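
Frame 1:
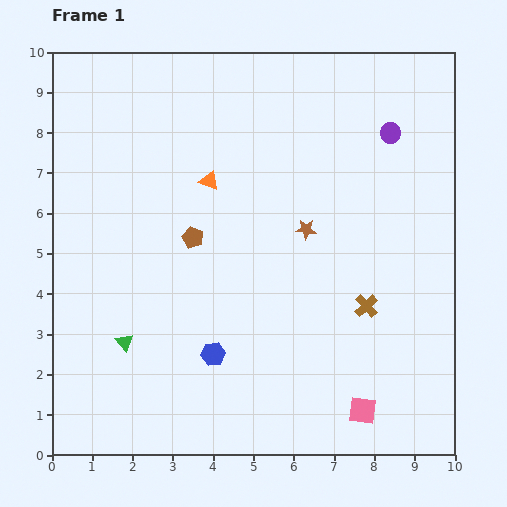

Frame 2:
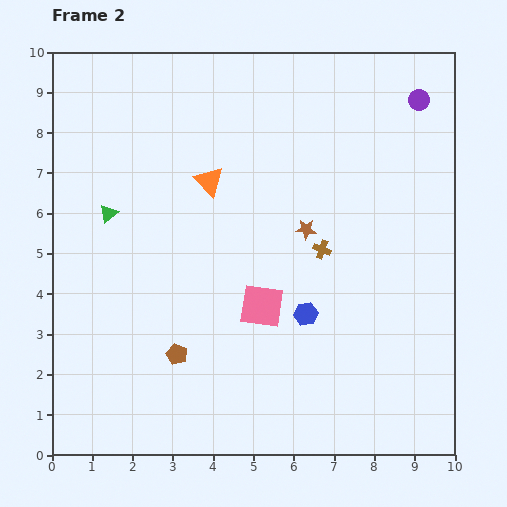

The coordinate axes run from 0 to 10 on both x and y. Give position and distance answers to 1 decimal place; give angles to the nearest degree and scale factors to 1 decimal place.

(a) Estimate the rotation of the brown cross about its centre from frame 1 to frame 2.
27° counter-clockwise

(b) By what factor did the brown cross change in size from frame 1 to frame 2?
0.8×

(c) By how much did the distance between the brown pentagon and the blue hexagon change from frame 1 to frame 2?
+0.5

Distance in frame 1: 2.9. Distance in frame 2: 3.4.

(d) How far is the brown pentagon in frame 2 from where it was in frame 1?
2.9

The brown pentagon moved from (3.5, 5.4) to (3.1, 2.5), a distance of √(0.4² + 2.9²) ≈ 2.9.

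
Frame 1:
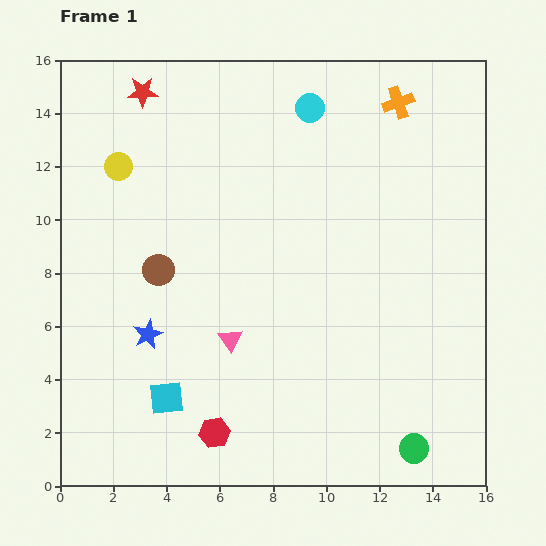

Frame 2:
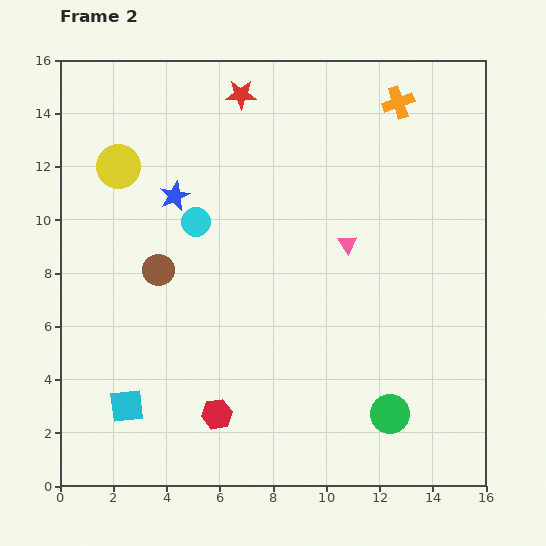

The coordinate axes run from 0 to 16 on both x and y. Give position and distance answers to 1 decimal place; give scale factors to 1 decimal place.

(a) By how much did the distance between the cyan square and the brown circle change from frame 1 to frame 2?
+0.4

Distance in frame 1: 4.8. Distance in frame 2: 5.2.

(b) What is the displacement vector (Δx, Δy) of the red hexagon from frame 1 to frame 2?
(0.1, 0.7)

The red hexagon was at (5.8, 2.0) in frame 1 and (5.9, 2.7) in frame 2.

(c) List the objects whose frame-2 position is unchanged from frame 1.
the yellow circle, the brown circle, the orange cross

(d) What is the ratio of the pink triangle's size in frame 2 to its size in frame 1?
0.8×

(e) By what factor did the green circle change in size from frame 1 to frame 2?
1.3×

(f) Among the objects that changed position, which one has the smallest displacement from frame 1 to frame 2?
the red hexagon

(moved 0.7)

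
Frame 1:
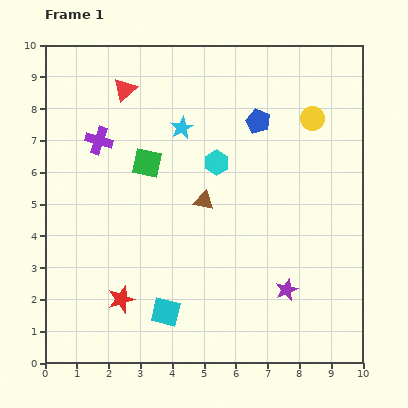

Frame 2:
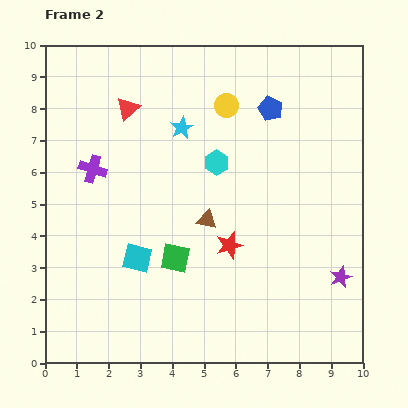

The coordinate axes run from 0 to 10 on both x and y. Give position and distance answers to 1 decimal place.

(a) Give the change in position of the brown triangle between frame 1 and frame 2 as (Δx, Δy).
(0.1, -0.6)

The brown triangle was at (5.0, 5.1) in frame 1 and (5.1, 4.5) in frame 2.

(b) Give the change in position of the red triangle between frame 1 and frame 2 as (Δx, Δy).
(0.1, -0.6)

The red triangle was at (2.5, 8.6) in frame 1 and (2.6, 8.0) in frame 2.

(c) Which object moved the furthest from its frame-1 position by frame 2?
the red star

(moved 3.8; next 3.1)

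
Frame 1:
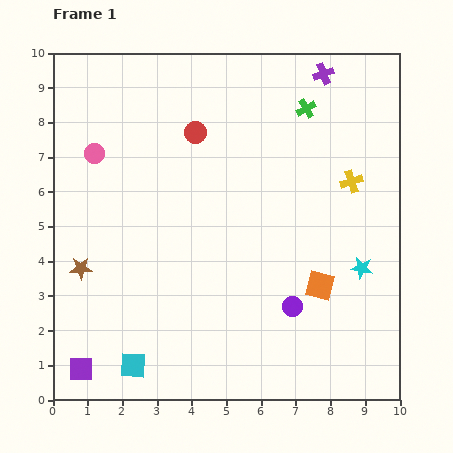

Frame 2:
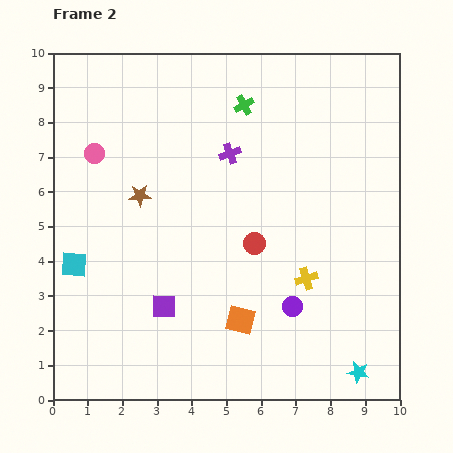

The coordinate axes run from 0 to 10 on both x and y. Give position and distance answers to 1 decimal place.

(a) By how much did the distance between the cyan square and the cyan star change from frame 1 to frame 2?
+1.6

Distance in frame 1: 7.2. Distance in frame 2: 8.8.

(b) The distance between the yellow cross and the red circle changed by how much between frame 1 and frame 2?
-2.9

Distance in frame 1: 4.7. Distance in frame 2: 1.8.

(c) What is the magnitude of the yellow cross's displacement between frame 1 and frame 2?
3.1

The yellow cross moved from (8.6, 6.3) to (7.3, 3.5), a distance of √(1.3² + 2.8²) ≈ 3.1.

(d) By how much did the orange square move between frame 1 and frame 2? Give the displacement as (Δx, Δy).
(-2.3, -1.0)

The orange square was at (7.7, 3.3) in frame 1 and (5.4, 2.3) in frame 2.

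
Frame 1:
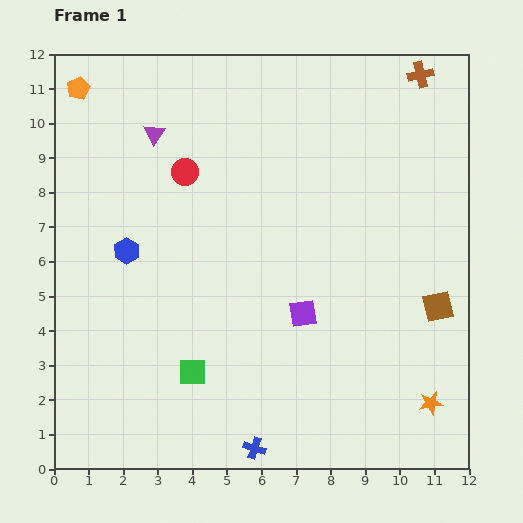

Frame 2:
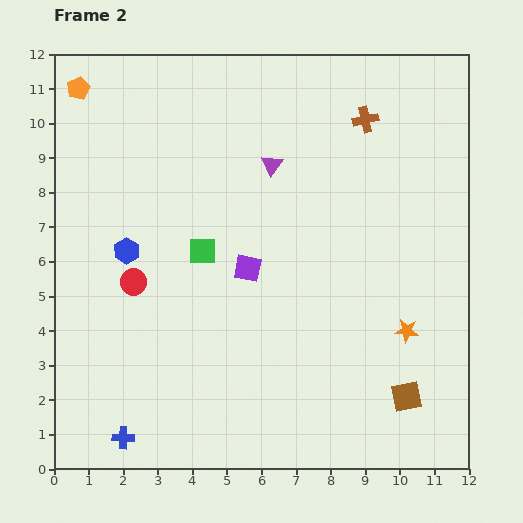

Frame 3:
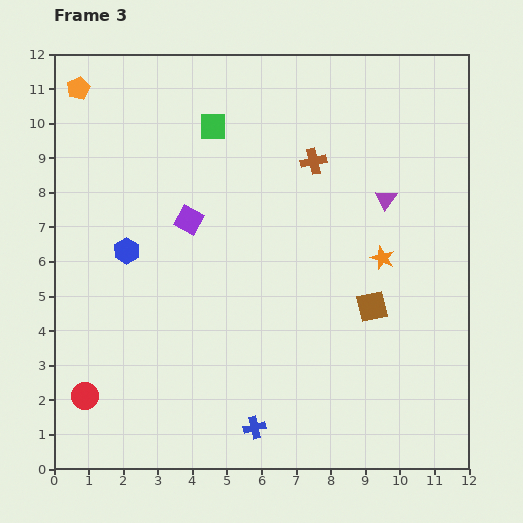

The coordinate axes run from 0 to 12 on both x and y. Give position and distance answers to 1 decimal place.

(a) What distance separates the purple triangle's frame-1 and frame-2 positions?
3.5

The purple triangle moved from (2.9, 9.7) to (6.3, 8.8), a distance of √(3.4² + 0.9²) ≈ 3.5.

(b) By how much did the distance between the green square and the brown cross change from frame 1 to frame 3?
-7.7

Distance in frame 1: 10.8. Distance in frame 3: 3.1.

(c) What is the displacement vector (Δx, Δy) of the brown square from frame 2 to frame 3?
(-1.0, 2.6)

The brown square was at (10.2, 2.1) in frame 2 and (9.2, 4.7) in frame 3.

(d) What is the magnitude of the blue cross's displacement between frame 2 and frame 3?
3.8

The blue cross moved from (2.0, 0.9) to (5.8, 1.2), a distance of √(3.8² + 0.3²) ≈ 3.8.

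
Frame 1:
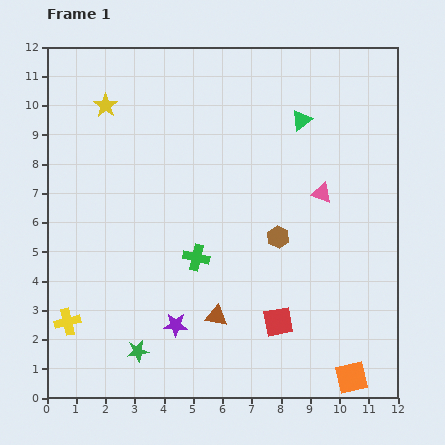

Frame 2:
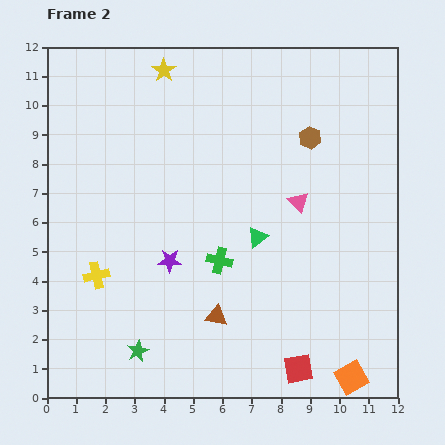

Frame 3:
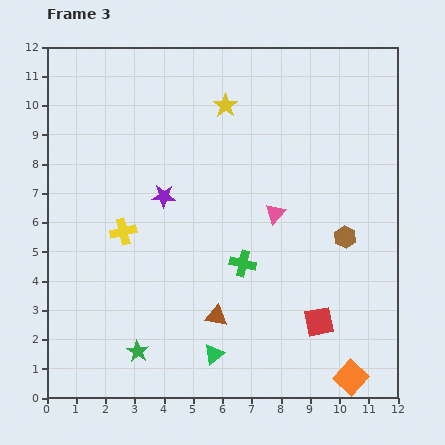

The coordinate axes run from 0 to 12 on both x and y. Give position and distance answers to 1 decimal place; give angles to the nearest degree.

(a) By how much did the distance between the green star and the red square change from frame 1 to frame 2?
+0.6

Distance in frame 1: 4.9. Distance in frame 2: 5.5.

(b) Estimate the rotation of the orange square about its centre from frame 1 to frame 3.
34° counter-clockwise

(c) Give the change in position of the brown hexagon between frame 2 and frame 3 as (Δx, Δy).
(1.2, -3.4)

The brown hexagon was at (9.0, 8.9) in frame 2 and (10.2, 5.5) in frame 3.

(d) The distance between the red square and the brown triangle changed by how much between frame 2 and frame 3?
+0.2

Distance in frame 2: 3.3. Distance in frame 3: 3.5.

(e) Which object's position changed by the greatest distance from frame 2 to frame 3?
the green triangle

(moved 4.3; next 3.6)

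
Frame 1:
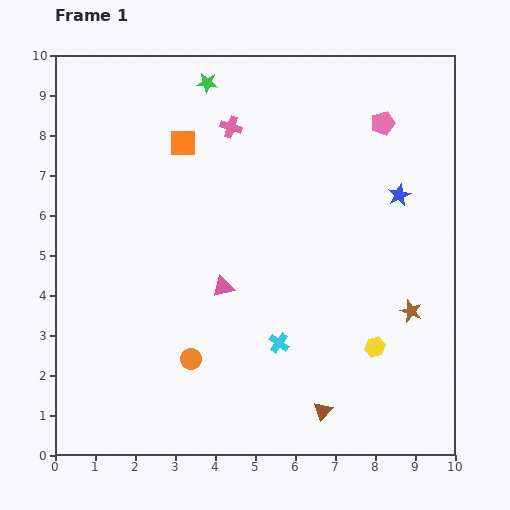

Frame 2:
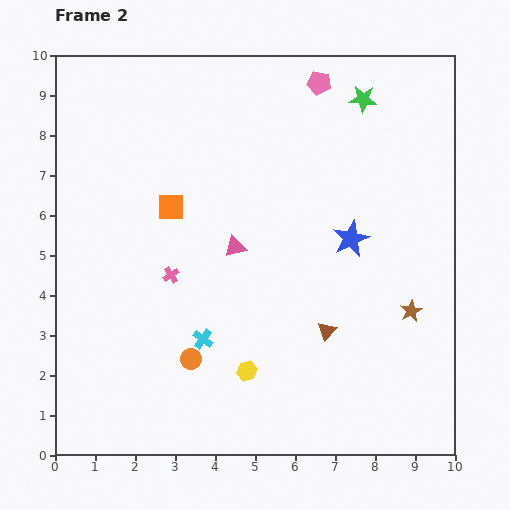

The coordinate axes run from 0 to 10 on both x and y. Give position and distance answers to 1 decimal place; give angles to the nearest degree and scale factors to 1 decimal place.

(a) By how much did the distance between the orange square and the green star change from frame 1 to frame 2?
+3.9

Distance in frame 1: 1.6. Distance in frame 2: 5.5.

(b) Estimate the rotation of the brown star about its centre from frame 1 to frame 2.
24° clockwise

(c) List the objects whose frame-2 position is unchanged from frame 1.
the orange circle, the brown star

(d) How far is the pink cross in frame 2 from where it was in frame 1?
4.0

The pink cross moved from (4.4, 8.2) to (2.9, 4.5), a distance of √(1.5² + 3.7²) ≈ 4.0.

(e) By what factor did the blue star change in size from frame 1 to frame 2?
1.6×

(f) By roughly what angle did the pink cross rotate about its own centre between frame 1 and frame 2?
38° clockwise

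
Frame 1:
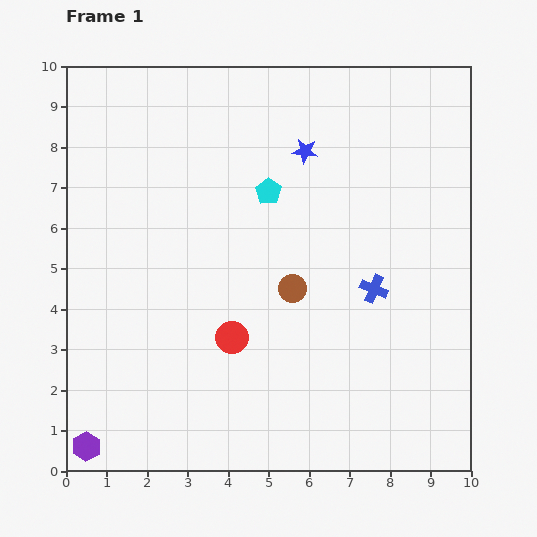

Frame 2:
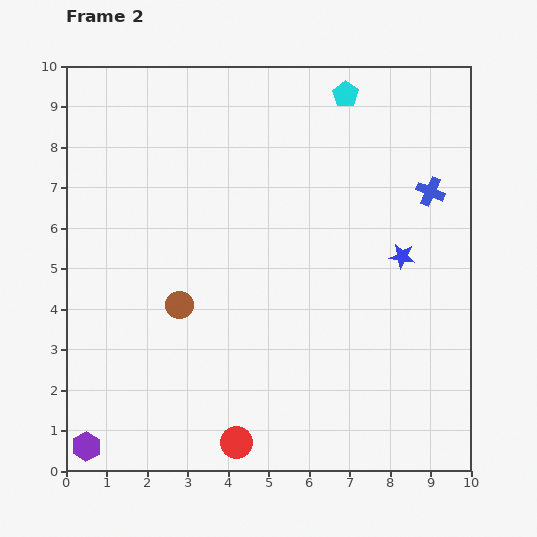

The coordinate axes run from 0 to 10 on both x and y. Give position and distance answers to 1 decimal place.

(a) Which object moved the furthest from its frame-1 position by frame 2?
the blue star

(moved 3.5; next 3.1)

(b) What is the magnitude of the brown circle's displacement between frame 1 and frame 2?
2.8

The brown circle moved from (5.6, 4.5) to (2.8, 4.1), a distance of √(2.8² + 0.4²) ≈ 2.8.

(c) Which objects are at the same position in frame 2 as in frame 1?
the purple hexagon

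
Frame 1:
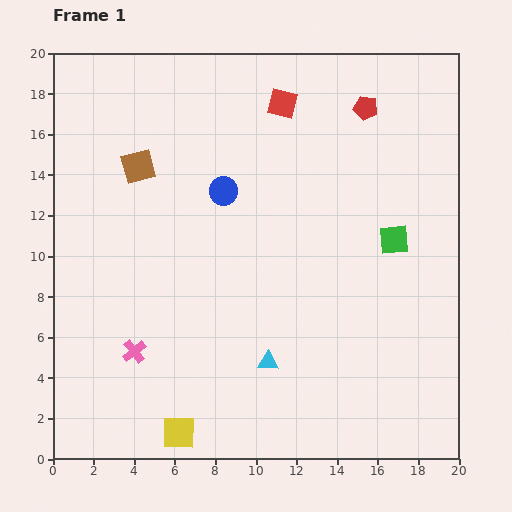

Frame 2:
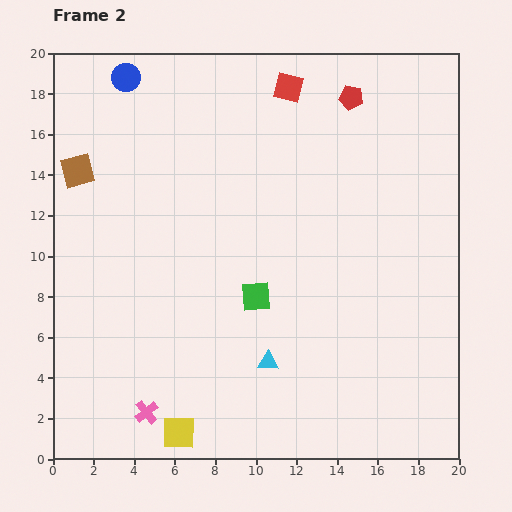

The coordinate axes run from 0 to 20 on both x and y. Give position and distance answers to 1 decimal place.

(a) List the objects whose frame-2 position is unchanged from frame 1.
the cyan triangle, the yellow square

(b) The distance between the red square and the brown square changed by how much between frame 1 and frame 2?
+3.5

Distance in frame 1: 7.7. Distance in frame 2: 11.2.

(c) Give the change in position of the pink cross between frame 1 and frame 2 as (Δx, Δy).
(0.6, -3.0)

The pink cross was at (4.0, 5.3) in frame 1 and (4.6, 2.3) in frame 2.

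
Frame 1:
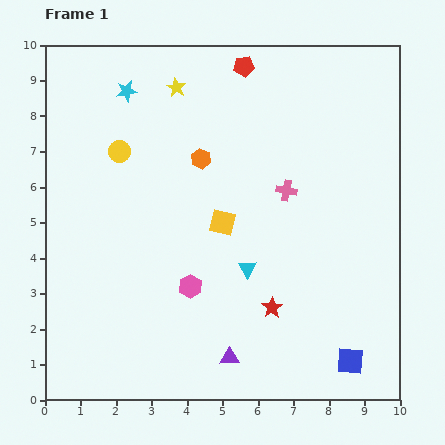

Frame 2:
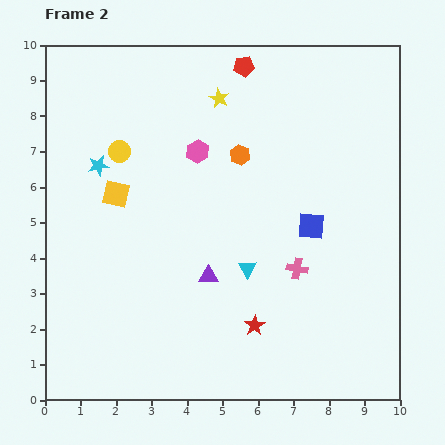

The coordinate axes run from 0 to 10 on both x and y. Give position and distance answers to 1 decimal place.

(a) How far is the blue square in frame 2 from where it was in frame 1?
4.0

The blue square moved from (8.6, 1.1) to (7.5, 4.9), a distance of √(1.1² + 3.8²) ≈ 4.0.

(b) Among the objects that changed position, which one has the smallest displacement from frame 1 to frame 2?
the red star

(moved 0.7)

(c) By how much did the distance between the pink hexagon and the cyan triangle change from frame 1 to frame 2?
+1.9

Distance in frame 1: 1.7. Distance in frame 2: 3.6.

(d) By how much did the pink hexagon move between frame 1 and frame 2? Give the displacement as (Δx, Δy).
(0.2, 3.8)

The pink hexagon was at (4.1, 3.2) in frame 1 and (4.3, 7.0) in frame 2.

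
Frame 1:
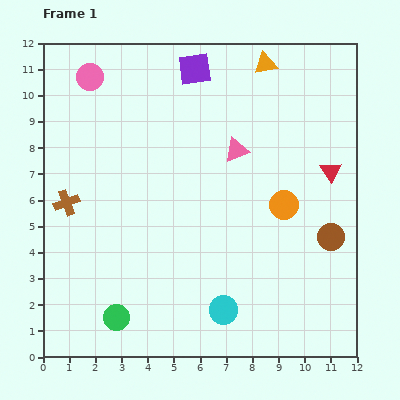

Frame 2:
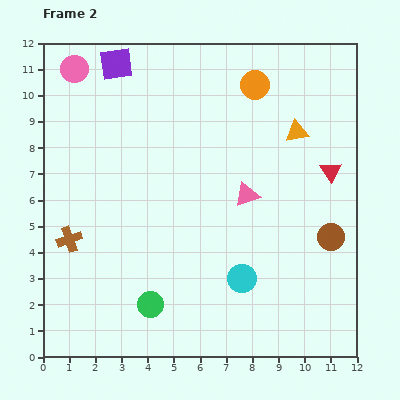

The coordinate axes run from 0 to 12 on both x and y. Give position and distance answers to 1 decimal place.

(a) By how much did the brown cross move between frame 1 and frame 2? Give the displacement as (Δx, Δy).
(0.1, -1.4)

The brown cross was at (0.9, 5.9) in frame 1 and (1.0, 4.5) in frame 2.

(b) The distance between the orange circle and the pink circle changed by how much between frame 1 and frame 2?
-2.0

Distance in frame 1: 8.9. Distance in frame 2: 6.9.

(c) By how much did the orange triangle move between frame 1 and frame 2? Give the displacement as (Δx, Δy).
(1.2, -2.6)

The orange triangle was at (8.5, 11.2) in frame 1 and (9.7, 8.6) in frame 2.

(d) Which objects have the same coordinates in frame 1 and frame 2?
the red triangle, the brown circle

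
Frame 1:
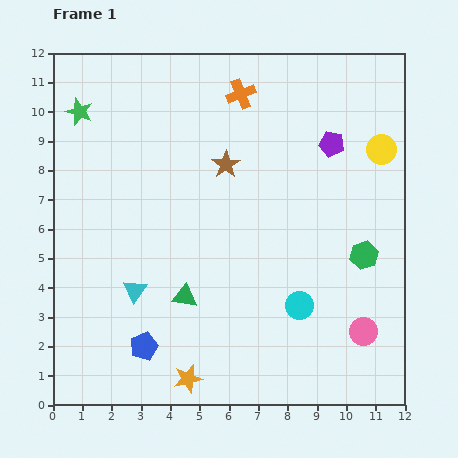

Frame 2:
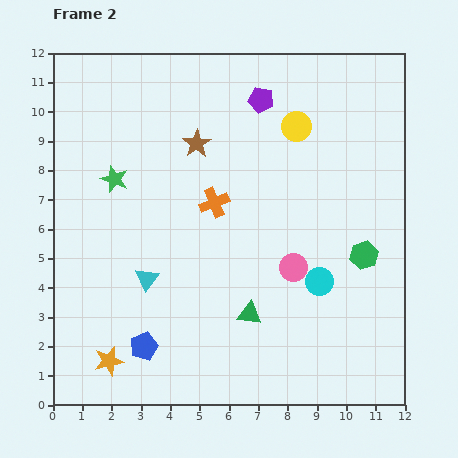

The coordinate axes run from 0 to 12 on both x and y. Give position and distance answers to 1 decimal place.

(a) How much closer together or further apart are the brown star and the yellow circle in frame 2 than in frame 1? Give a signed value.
-1.8

Distance in frame 1: 5.3. Distance in frame 2: 3.5.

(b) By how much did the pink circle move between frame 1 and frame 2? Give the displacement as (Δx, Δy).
(-2.4, 2.2)

The pink circle was at (10.6, 2.5) in frame 1 and (8.2, 4.7) in frame 2.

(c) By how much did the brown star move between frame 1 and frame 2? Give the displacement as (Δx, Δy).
(-1.0, 0.7)

The brown star was at (5.9, 8.2) in frame 1 and (4.9, 8.9) in frame 2.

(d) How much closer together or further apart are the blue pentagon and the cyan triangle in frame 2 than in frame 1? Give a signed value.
+0.4

Distance in frame 1: 1.9. Distance in frame 2: 2.3.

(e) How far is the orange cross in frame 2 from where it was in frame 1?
3.8

The orange cross moved from (6.4, 10.6) to (5.5, 6.9), a distance of √(0.9² + 3.7²) ≈ 3.8.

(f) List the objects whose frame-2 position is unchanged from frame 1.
the green hexagon, the blue pentagon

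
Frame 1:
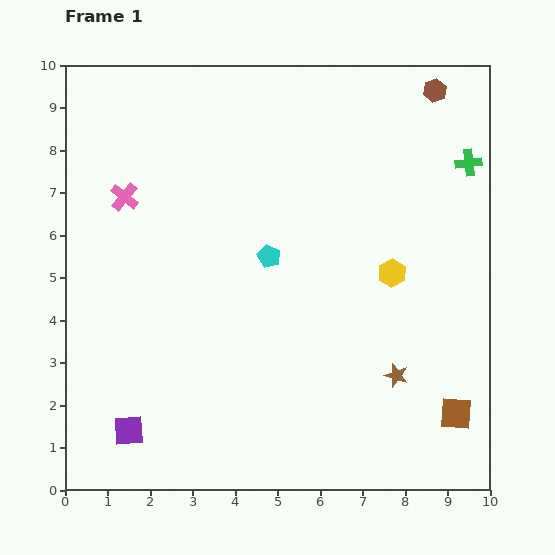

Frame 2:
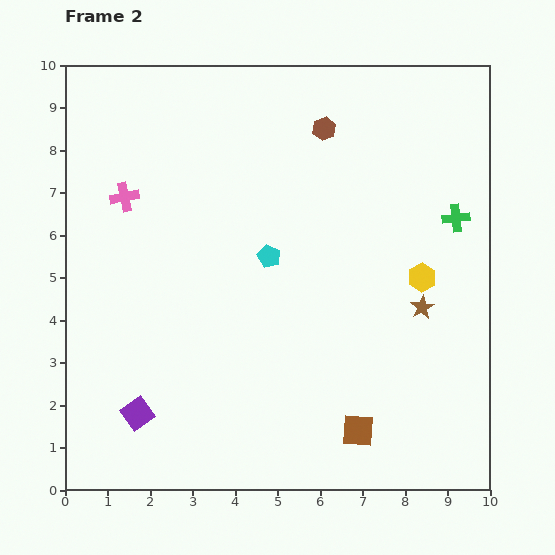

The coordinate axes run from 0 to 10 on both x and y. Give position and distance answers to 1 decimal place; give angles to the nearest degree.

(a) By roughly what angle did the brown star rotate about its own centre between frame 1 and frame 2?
24° clockwise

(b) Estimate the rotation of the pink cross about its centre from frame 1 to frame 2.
39° clockwise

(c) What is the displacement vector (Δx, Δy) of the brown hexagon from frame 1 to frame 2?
(-2.6, -0.9)

The brown hexagon was at (8.7, 9.4) in frame 1 and (6.1, 8.5) in frame 2.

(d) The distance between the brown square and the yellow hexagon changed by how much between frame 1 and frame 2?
+0.3

Distance in frame 1: 3.6. Distance in frame 2: 3.9.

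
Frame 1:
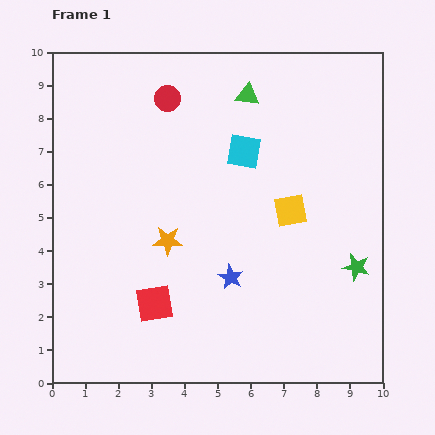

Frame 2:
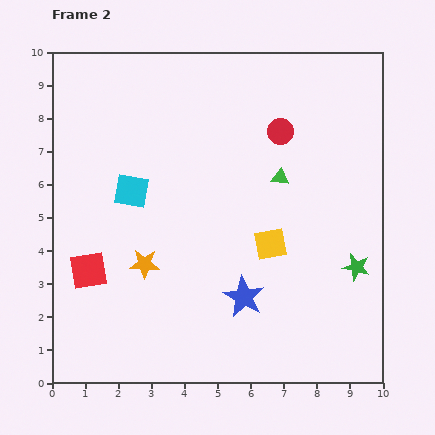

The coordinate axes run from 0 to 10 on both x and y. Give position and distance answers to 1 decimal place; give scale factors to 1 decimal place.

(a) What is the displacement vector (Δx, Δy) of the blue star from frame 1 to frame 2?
(0.4, -0.6)

The blue star was at (5.4, 3.2) in frame 1 and (5.8, 2.6) in frame 2.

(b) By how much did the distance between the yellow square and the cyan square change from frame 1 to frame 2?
+2.2

Distance in frame 1: 2.3. Distance in frame 2: 4.5.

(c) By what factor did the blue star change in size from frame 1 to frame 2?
1.6×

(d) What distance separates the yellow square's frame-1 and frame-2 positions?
1.2

The yellow square moved from (7.2, 5.2) to (6.6, 4.2), a distance of √(0.6² + 1.0²) ≈ 1.2.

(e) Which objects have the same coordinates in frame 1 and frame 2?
the green star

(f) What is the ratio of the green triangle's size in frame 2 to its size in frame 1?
0.7×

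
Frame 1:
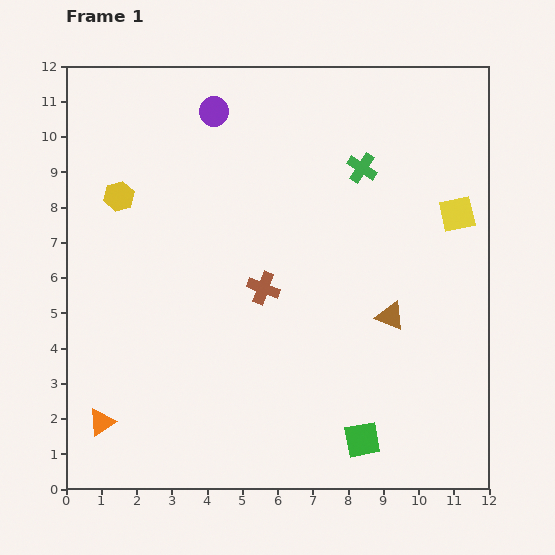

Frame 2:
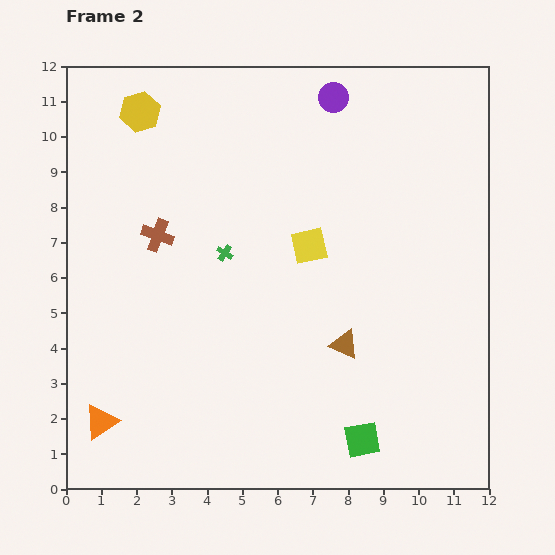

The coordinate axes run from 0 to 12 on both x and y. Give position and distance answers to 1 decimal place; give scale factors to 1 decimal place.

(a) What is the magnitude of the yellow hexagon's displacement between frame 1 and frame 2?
2.5

The yellow hexagon moved from (1.5, 8.3) to (2.1, 10.7), a distance of √(0.6² + 2.4²) ≈ 2.5.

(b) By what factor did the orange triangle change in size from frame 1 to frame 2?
1.3×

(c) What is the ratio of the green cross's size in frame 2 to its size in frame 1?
0.6×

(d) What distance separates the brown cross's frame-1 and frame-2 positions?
3.4

The brown cross moved from (5.6, 5.7) to (2.6, 7.2), a distance of √(3.0² + 1.5²) ≈ 3.4.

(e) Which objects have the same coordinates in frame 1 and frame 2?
the green square, the orange triangle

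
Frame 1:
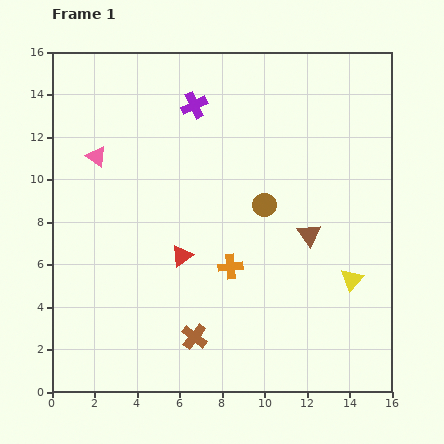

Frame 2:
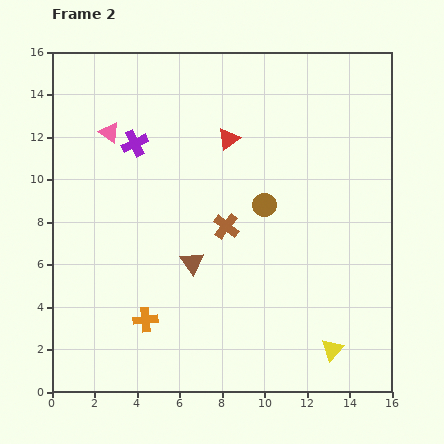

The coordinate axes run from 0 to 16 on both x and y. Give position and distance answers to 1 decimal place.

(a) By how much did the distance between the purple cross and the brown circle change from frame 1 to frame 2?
+1.1

Distance in frame 1: 5.7. Distance in frame 2: 6.8.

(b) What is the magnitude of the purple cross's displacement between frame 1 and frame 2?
3.3

The purple cross moved from (6.7, 13.5) to (3.9, 11.7), a distance of √(2.8² + 1.8²) ≈ 3.3.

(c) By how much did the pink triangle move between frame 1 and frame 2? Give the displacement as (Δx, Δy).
(0.6, 1.1)

The pink triangle was at (2.1, 11.1) in frame 1 and (2.7, 12.2) in frame 2.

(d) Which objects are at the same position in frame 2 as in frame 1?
the brown circle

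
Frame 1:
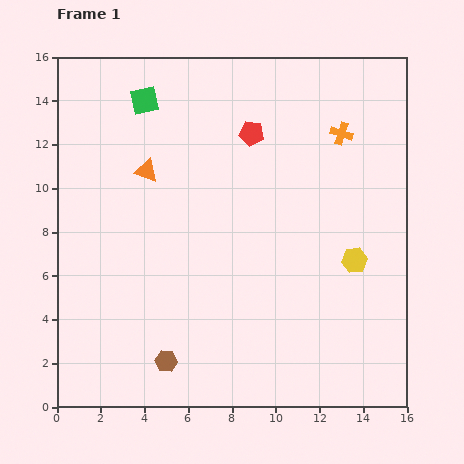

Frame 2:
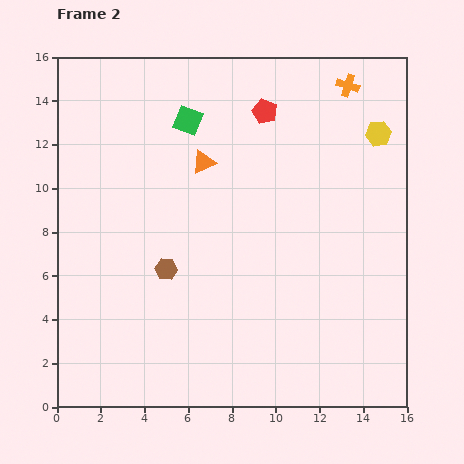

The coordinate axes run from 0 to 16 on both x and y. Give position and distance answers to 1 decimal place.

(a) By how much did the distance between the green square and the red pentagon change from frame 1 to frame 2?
-1.6

Distance in frame 1: 5.1. Distance in frame 2: 3.5.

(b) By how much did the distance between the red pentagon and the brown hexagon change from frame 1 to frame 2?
-2.6

Distance in frame 1: 11.1. Distance in frame 2: 8.5.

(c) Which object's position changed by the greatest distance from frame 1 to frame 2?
the yellow hexagon

(moved 5.9; next 4.2)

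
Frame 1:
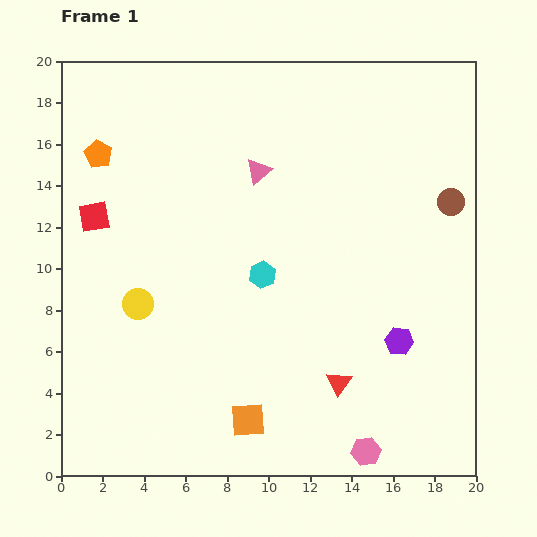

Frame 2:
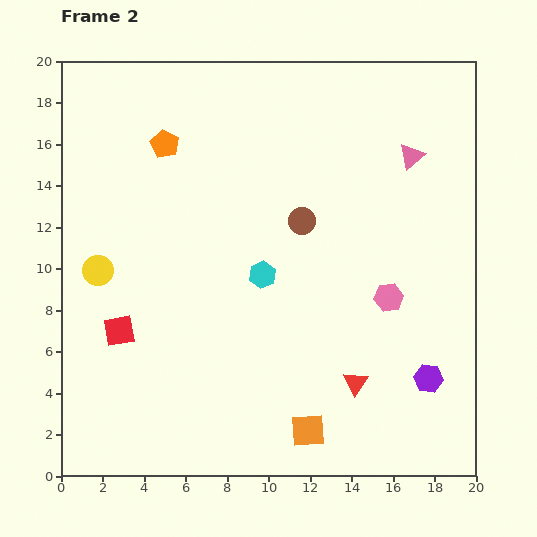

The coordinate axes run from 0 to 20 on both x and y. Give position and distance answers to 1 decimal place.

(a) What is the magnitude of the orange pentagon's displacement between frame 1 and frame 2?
3.2

The orange pentagon moved from (1.8, 15.5) to (5.0, 16.0), a distance of √(3.2² + 0.5²) ≈ 3.2.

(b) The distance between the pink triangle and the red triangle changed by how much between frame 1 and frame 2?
+0.3

Distance in frame 1: 10.9. Distance in frame 2: 11.2.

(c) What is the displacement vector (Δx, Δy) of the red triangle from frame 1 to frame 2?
(0.8, 0.0)

The red triangle was at (13.4, 4.5) in frame 1 and (14.2, 4.5) in frame 2.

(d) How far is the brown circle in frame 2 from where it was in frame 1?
7.3

The brown circle moved from (18.8, 13.2) to (11.6, 12.3), a distance of √(7.2² + 0.9²) ≈ 7.3.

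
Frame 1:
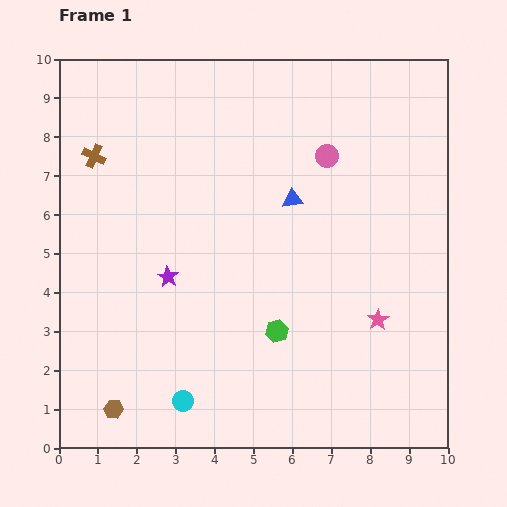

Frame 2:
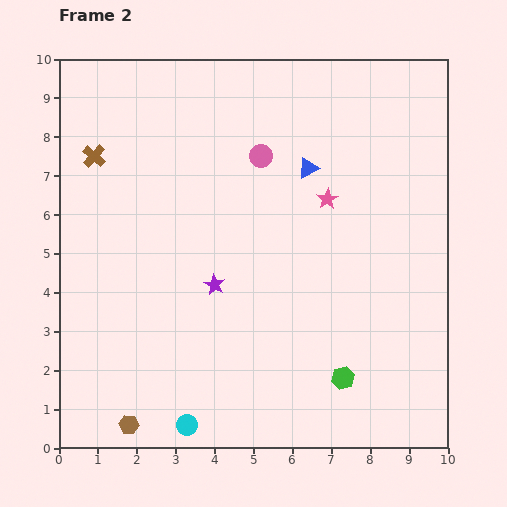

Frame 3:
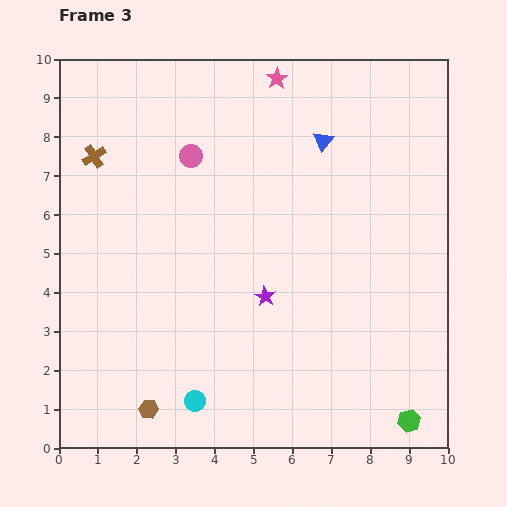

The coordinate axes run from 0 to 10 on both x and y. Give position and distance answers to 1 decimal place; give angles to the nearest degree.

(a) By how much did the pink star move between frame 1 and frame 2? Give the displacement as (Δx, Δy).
(-1.3, 3.1)

The pink star was at (8.2, 3.3) in frame 1 and (6.9, 6.4) in frame 2.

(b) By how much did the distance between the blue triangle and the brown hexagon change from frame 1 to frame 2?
+0.9

Distance in frame 1: 7.1. Distance in frame 2: 8.0.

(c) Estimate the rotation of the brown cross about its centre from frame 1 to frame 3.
32° clockwise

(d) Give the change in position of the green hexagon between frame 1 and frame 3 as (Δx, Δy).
(3.4, -2.3)

The green hexagon was at (5.6, 3.0) in frame 1 and (9.0, 0.7) in frame 3.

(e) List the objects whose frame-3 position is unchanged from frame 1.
the brown cross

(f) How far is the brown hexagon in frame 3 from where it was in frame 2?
0.6

The brown hexagon moved from (1.8, 0.6) to (2.3, 1.0), a distance of √(0.5² + 0.4²) ≈ 0.6.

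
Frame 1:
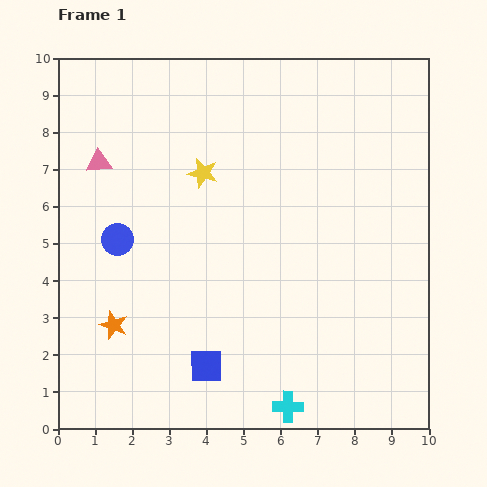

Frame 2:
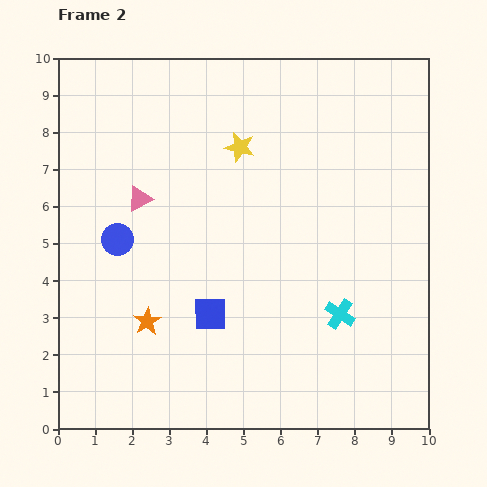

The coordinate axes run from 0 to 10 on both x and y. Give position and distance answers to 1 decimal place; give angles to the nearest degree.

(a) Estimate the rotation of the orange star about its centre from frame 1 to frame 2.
19° clockwise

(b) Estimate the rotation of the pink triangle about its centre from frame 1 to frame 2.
25° counter-clockwise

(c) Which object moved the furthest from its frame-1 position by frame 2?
the cyan cross

(moved 2.9; next 1.5)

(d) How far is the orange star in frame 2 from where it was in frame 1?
0.9

The orange star moved from (1.5, 2.8) to (2.4, 2.9), a distance of √(0.9² + 0.1²) ≈ 0.9.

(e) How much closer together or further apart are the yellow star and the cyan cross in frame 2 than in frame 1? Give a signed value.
-1.5

Distance in frame 1: 6.7. Distance in frame 2: 5.2.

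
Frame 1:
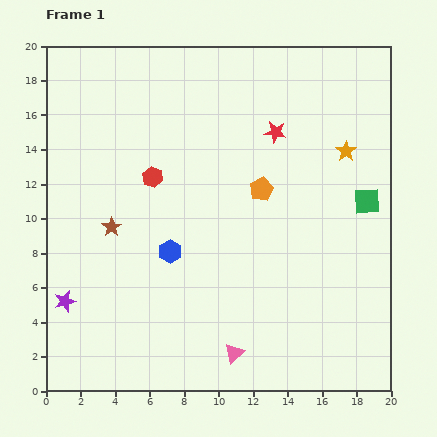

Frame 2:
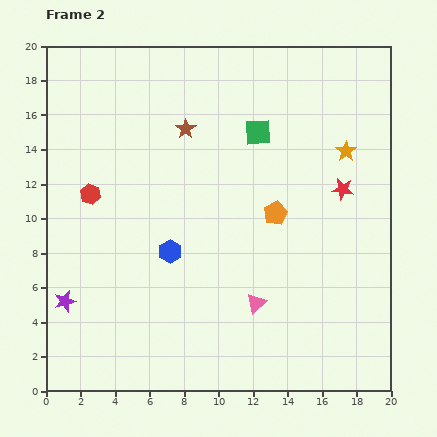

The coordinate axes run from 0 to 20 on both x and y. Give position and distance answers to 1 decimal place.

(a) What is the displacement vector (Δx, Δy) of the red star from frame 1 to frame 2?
(3.9, -3.3)

The red star was at (13.3, 15.0) in frame 1 and (17.2, 11.7) in frame 2.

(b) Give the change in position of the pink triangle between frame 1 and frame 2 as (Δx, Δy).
(1.3, 2.9)

The pink triangle was at (10.9, 2.2) in frame 1 and (12.2, 5.1) in frame 2.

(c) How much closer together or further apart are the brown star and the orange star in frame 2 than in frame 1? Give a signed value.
-4.9

Distance in frame 1: 14.3. Distance in frame 2: 9.4.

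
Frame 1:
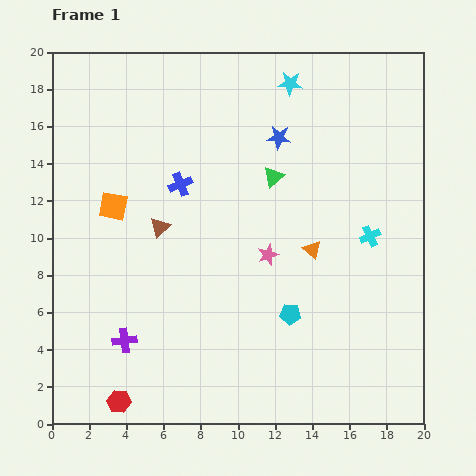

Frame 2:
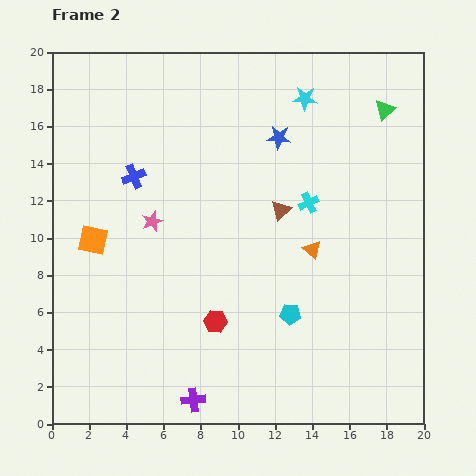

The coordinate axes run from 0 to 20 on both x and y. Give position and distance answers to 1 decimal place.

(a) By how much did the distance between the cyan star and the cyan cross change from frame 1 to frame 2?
-3.7

Distance in frame 1: 9.3. Distance in frame 2: 5.6.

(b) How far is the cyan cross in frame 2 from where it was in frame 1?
3.8

The cyan cross moved from (17.1, 10.1) to (13.8, 11.9), a distance of √(3.3² + 1.8²) ≈ 3.8.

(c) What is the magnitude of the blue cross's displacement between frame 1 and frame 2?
2.5

The blue cross moved from (6.9, 12.9) to (4.4, 13.3), a distance of √(2.5² + 0.4²) ≈ 2.5.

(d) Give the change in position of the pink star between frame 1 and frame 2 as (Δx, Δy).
(-6.2, 1.8)

The pink star was at (11.6, 9.1) in frame 1 and (5.4, 10.9) in frame 2.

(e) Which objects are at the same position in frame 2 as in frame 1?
the blue star, the orange triangle, the cyan pentagon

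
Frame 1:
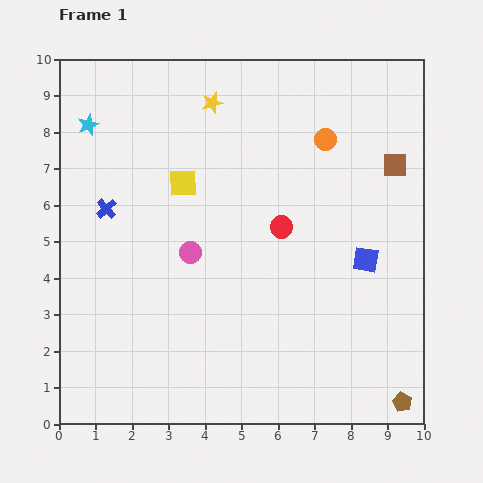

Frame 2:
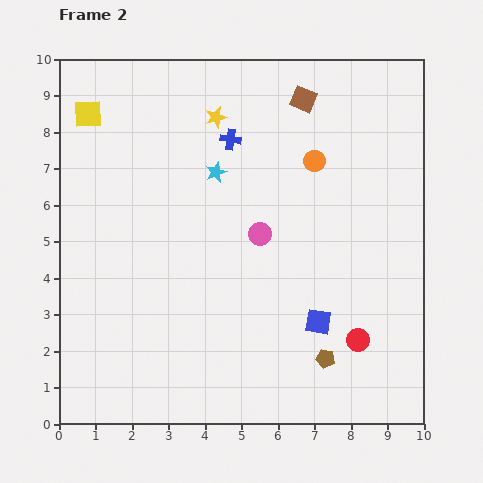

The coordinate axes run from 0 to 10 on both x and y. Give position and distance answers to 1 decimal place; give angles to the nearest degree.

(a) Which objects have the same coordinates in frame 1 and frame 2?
none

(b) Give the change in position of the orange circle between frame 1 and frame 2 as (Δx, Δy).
(-0.3, -0.6)

The orange circle was at (7.3, 7.8) in frame 1 and (7.0, 7.2) in frame 2.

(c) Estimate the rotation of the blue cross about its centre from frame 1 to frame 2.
40° counter-clockwise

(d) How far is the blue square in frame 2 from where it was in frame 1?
2.1

The blue square moved from (8.4, 4.5) to (7.1, 2.8), a distance of √(1.3² + 1.7²) ≈ 2.1.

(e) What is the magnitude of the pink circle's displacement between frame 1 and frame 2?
2.0

The pink circle moved from (3.6, 4.7) to (5.5, 5.2), a distance of √(1.9² + 0.5²) ≈ 2.0.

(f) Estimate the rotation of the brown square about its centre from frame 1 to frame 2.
23° clockwise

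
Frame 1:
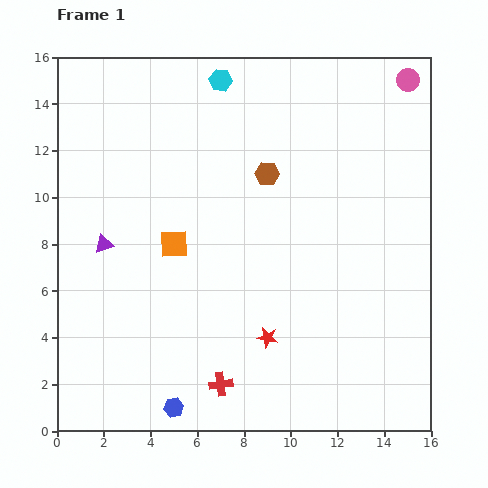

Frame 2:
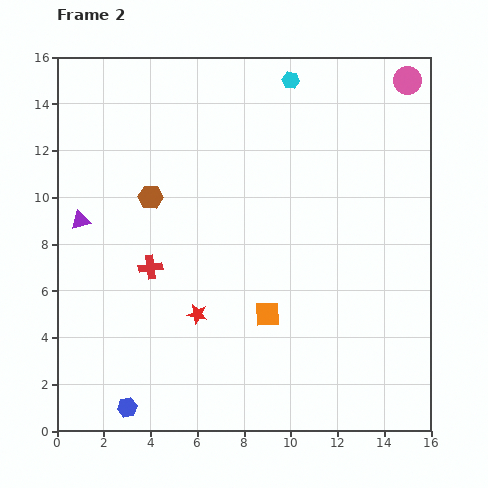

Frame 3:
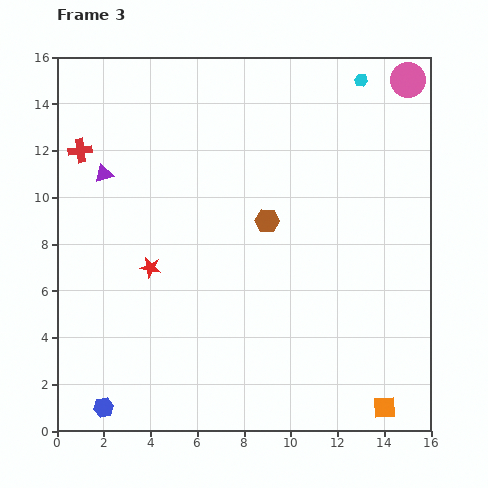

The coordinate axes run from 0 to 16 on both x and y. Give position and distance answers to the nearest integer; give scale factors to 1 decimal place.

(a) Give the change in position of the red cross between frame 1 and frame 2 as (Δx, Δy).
(-3, 5)

The red cross was at (7, 2) in frame 1 and (4, 7) in frame 2.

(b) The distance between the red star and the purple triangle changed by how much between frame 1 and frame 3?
-4

Distance in frame 1: 8. Distance in frame 3: 4.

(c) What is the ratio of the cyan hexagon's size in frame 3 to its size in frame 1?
0.6×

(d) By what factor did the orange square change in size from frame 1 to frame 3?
0.8×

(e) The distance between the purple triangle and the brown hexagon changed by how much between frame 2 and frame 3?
+4

Distance in frame 2: 3. Distance in frame 3: 7.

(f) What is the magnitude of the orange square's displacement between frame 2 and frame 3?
6

The orange square moved from (9, 5) to (14, 1), a distance of √(5² + 4²) ≈ 6.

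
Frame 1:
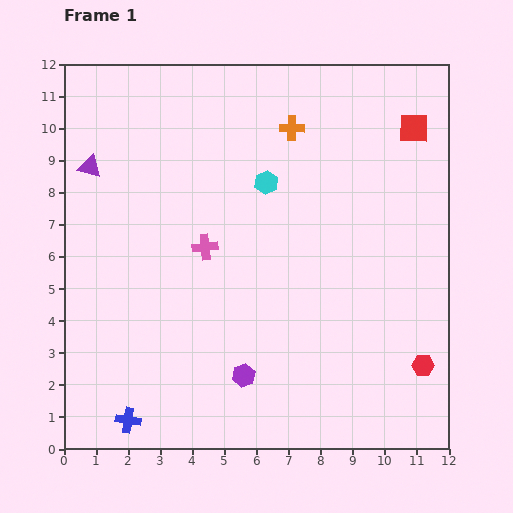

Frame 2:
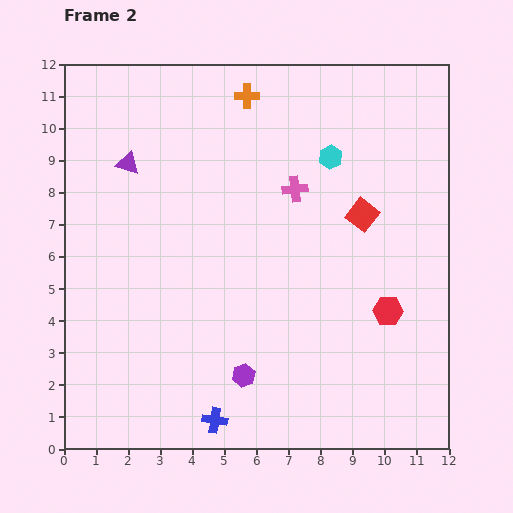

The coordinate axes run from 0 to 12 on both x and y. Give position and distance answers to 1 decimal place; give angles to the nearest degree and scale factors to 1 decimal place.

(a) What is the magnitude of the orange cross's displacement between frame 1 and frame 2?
1.7

The orange cross moved from (7.1, 10.0) to (5.7, 11.0), a distance of √(1.4² + 1.0²) ≈ 1.7.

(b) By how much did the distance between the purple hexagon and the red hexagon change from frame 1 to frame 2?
-0.7

Distance in frame 1: 5.6. Distance in frame 2: 4.9.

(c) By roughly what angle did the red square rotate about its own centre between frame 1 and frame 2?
37° clockwise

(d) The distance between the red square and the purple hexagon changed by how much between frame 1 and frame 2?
-3.1

Distance in frame 1: 9.3. Distance in frame 2: 6.2.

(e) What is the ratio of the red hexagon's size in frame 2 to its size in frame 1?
1.3×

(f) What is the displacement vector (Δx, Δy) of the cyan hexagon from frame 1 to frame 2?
(2.0, 0.8)

The cyan hexagon was at (6.3, 8.3) in frame 1 and (8.3, 9.1) in frame 2.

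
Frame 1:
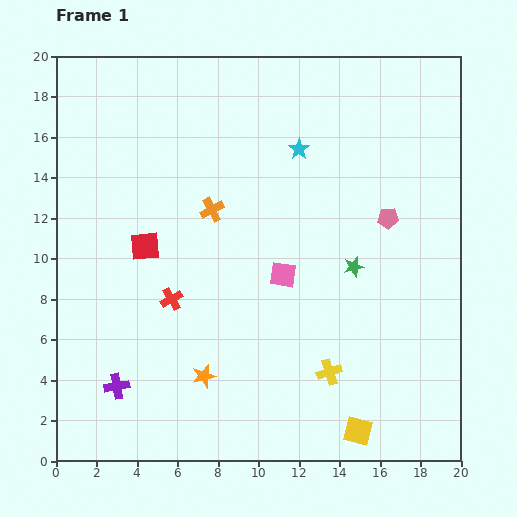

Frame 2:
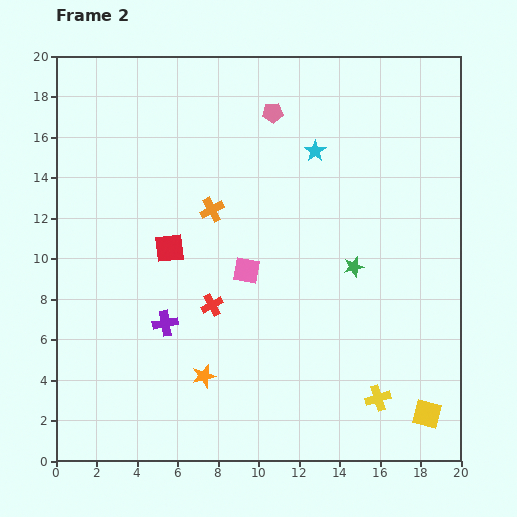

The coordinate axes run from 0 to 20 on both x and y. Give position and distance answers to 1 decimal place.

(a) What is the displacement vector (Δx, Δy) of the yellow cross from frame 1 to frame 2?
(2.4, -1.3)

The yellow cross was at (13.5, 4.4) in frame 1 and (15.9, 3.1) in frame 2.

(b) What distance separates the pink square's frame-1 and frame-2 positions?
1.8

The pink square moved from (11.2, 9.2) to (9.4, 9.4), a distance of √(1.8² + 0.2²) ≈ 1.8.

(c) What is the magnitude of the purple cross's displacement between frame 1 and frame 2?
3.9

The purple cross moved from (3.0, 3.7) to (5.4, 6.8), a distance of √(2.4² + 3.1²) ≈ 3.9.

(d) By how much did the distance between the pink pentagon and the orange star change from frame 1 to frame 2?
+1.4

Distance in frame 1: 12.0. Distance in frame 2: 13.4.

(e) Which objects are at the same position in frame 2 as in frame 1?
the orange cross, the green star, the orange star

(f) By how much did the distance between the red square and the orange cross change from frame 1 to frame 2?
-1.0

Distance in frame 1: 3.8. Distance in frame 2: 2.8.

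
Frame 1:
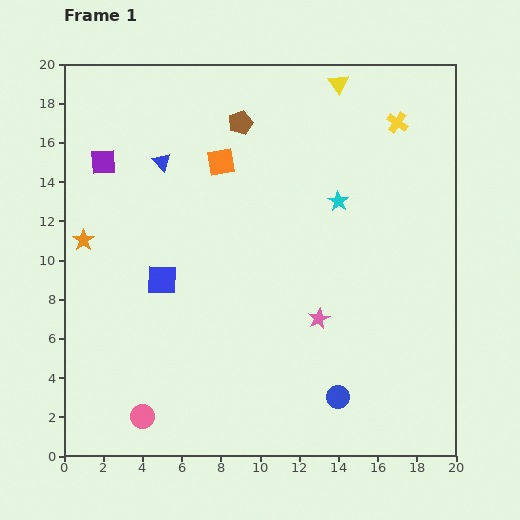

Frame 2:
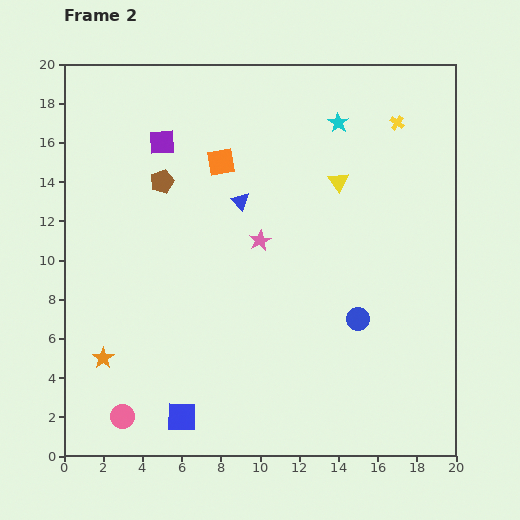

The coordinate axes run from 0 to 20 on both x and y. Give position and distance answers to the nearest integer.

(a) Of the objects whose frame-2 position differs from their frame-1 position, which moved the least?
the pink circle

(moved 1)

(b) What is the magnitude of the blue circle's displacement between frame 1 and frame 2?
4

The blue circle moved from (14, 3) to (15, 7), a distance of √(1² + 4²) ≈ 4.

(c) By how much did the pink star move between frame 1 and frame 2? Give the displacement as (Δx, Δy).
(-3, 4)

The pink star was at (13, 7) in frame 1 and (10, 11) in frame 2.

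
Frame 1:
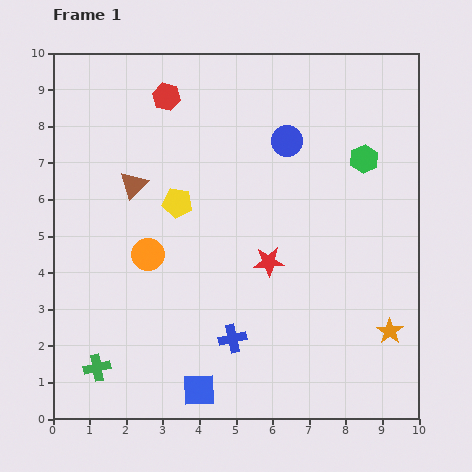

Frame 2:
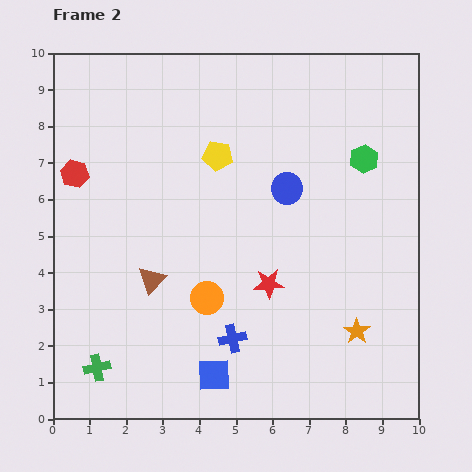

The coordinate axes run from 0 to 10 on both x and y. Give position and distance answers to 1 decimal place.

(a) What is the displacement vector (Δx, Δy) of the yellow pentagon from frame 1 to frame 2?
(1.1, 1.3)

The yellow pentagon was at (3.4, 5.9) in frame 1 and (4.5, 7.2) in frame 2.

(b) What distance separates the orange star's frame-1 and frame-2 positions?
0.9

The orange star moved from (9.2, 2.4) to (8.3, 2.4), a distance of √(0.9² + 0.0²) ≈ 0.9.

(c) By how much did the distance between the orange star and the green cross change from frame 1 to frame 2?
-0.9

Distance in frame 1: 8.1. Distance in frame 2: 7.2.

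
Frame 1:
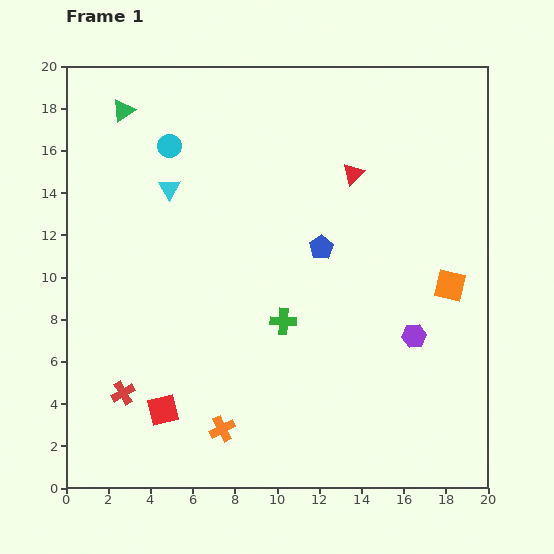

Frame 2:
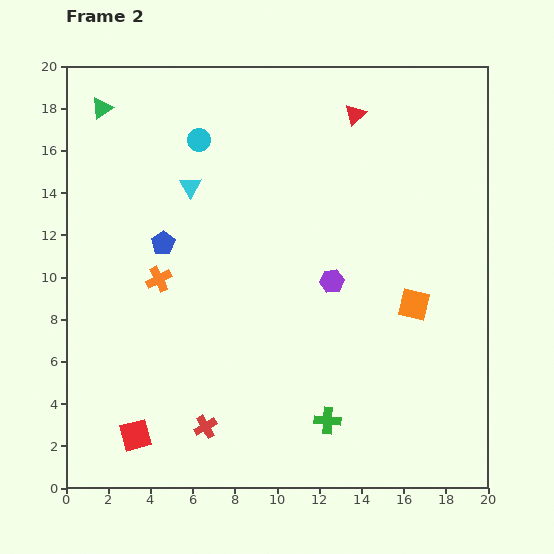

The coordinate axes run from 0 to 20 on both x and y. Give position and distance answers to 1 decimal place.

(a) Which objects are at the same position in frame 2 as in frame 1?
none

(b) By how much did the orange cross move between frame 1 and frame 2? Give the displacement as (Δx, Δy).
(-3.0, 7.1)

The orange cross was at (7.4, 2.8) in frame 1 and (4.4, 9.9) in frame 2.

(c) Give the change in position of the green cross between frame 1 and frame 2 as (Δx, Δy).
(2.1, -4.7)

The green cross was at (10.3, 7.9) in frame 1 and (12.4, 3.2) in frame 2.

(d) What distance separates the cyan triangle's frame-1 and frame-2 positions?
1.0

The cyan triangle moved from (4.9, 14.2) to (5.9, 14.3), a distance of √(1.0² + 0.1²) ≈ 1.0.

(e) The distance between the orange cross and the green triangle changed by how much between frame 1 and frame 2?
-7.3

Distance in frame 1: 15.8. Distance in frame 2: 8.5.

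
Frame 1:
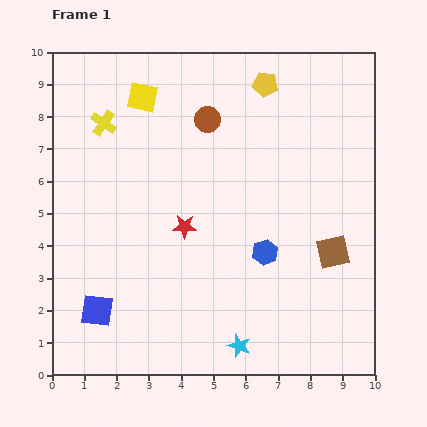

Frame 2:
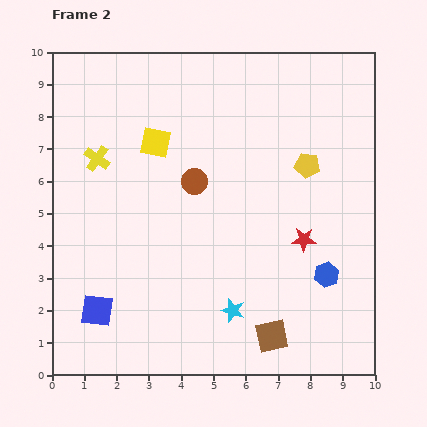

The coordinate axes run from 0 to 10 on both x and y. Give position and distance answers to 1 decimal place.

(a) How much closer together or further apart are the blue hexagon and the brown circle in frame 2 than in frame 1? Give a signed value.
+0.5

Distance in frame 1: 4.5. Distance in frame 2: 5.0.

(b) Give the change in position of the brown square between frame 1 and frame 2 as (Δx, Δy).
(-1.9, -2.6)

The brown square was at (8.7, 3.8) in frame 1 and (6.8, 1.2) in frame 2.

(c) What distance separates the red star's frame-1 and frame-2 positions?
3.7

The red star moved from (4.1, 4.6) to (7.8, 4.2), a distance of √(3.7² + 0.4²) ≈ 3.7.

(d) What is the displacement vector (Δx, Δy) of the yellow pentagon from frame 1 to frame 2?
(1.3, -2.5)

The yellow pentagon was at (6.6, 9.0) in frame 1 and (7.9, 6.5) in frame 2.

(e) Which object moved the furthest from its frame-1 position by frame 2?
the red star

(moved 3.7; next 3.2)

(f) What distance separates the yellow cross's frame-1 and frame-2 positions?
1.1

The yellow cross moved from (1.6, 7.8) to (1.4, 6.7), a distance of √(0.2² + 1.1²) ≈ 1.1.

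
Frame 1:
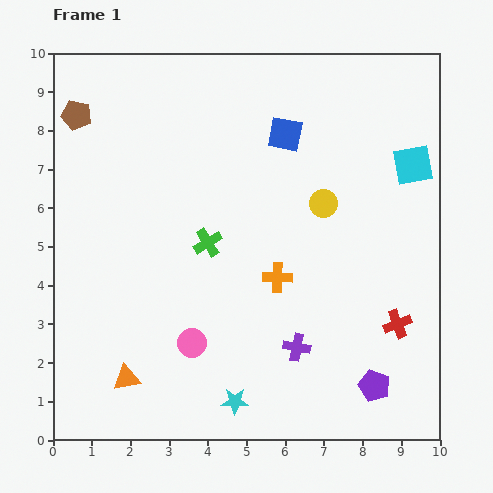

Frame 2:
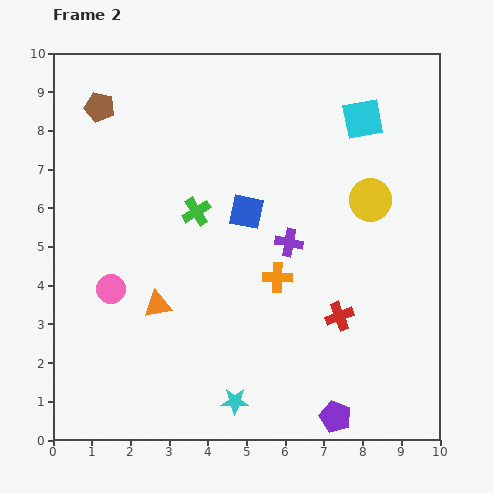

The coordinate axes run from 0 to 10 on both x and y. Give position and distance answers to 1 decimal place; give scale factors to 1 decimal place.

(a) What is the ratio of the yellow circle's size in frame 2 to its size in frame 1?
1.5×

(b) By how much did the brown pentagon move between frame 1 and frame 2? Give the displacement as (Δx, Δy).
(0.6, 0.2)

The brown pentagon was at (0.6, 8.4) in frame 1 and (1.2, 8.6) in frame 2.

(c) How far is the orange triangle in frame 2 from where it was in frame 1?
2.1

The orange triangle moved from (1.9, 1.6) to (2.7, 3.5), a distance of √(0.8² + 1.9²) ≈ 2.1.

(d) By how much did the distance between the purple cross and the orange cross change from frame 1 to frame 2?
-1.0

Distance in frame 1: 1.9. Distance in frame 2: 0.9.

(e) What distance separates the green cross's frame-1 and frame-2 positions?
0.9

The green cross moved from (4.0, 5.1) to (3.7, 5.9), a distance of √(0.3² + 0.8²) ≈ 0.9.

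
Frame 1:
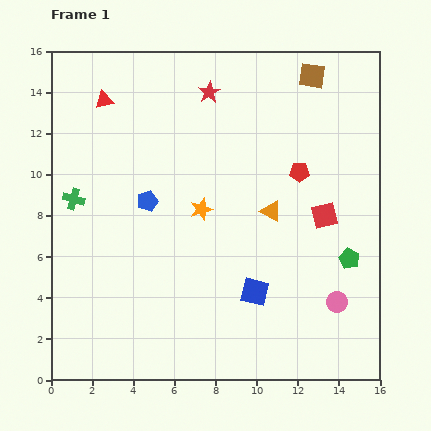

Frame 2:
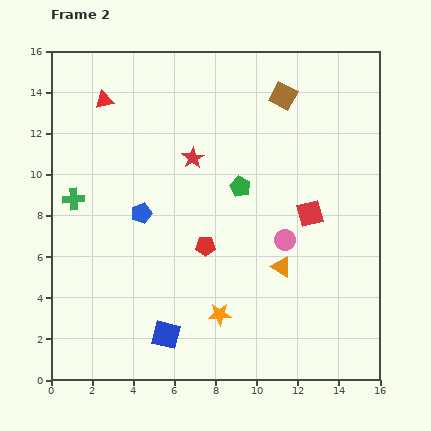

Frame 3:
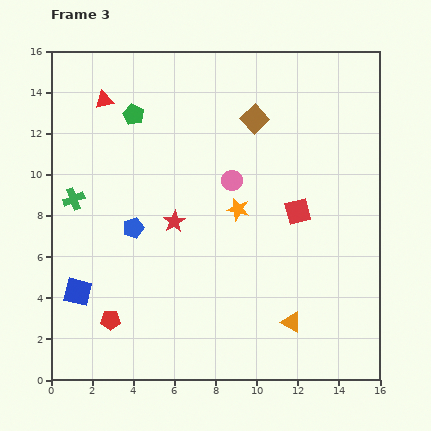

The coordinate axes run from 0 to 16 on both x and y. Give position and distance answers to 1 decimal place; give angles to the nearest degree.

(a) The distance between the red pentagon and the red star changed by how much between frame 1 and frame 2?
-1.6

Distance in frame 1: 5.9. Distance in frame 2: 4.3.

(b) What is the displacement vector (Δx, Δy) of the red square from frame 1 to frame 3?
(-1.3, 0.2)

The red square was at (13.3, 8.0) in frame 1 and (12.0, 8.2) in frame 3.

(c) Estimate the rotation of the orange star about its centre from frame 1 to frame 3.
30° clockwise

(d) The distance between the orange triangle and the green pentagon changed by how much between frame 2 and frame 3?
+8.3

Distance in frame 2: 4.4. Distance in frame 3: 12.7.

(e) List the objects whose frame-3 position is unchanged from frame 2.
the red triangle, the green cross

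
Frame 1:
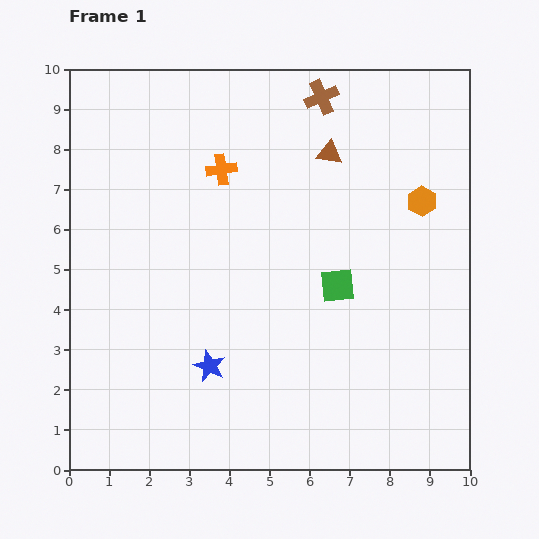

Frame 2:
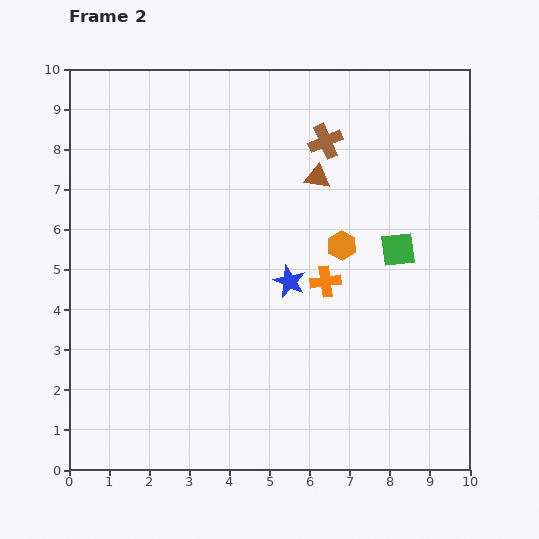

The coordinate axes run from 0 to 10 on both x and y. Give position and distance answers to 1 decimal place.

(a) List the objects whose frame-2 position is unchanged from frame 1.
none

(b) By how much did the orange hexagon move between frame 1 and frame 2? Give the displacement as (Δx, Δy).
(-2.0, -1.1)

The orange hexagon was at (8.8, 6.7) in frame 1 and (6.8, 5.6) in frame 2.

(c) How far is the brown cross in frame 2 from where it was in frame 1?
1.1

The brown cross moved from (6.3, 9.3) to (6.4, 8.2), a distance of √(0.1² + 1.1²) ≈ 1.1.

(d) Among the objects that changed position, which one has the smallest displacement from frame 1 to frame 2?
the brown triangle

(moved 0.7)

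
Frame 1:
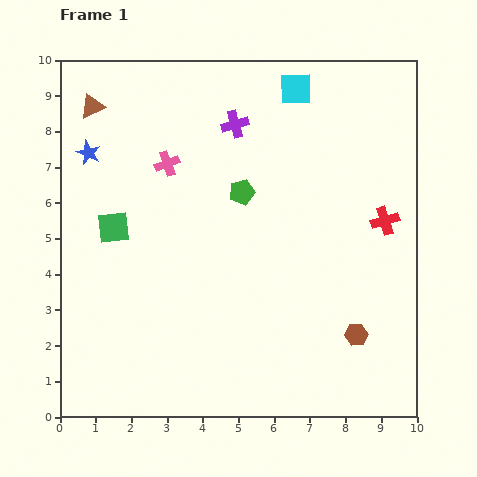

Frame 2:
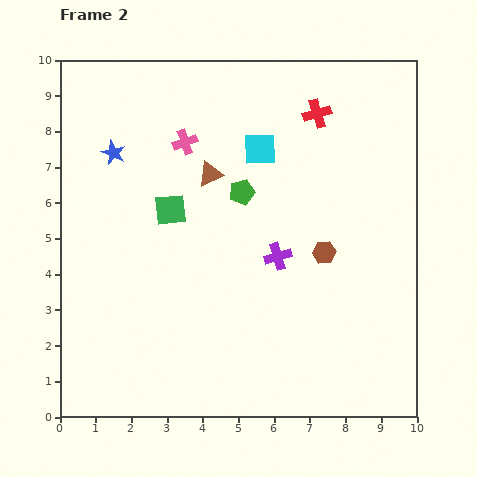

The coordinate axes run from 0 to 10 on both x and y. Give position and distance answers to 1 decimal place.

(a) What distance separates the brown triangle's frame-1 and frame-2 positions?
3.8

The brown triangle moved from (0.9, 8.7) to (4.2, 6.8), a distance of √(3.3² + 1.9²) ≈ 3.8.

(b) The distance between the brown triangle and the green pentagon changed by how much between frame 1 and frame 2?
-3.8

Distance in frame 1: 4.8. Distance in frame 2: 1.0.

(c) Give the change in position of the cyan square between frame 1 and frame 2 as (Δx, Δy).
(-1.0, -1.7)

The cyan square was at (6.6, 9.2) in frame 1 and (5.6, 7.5) in frame 2.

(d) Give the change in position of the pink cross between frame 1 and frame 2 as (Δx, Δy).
(0.5, 0.6)

The pink cross was at (3.0, 7.1) in frame 1 and (3.5, 7.7) in frame 2.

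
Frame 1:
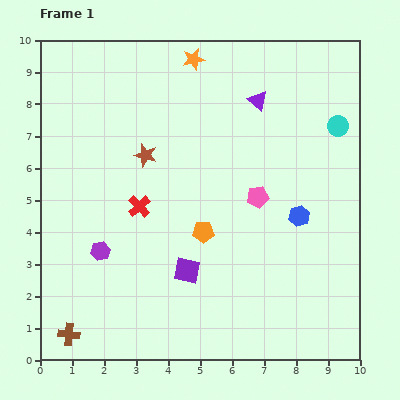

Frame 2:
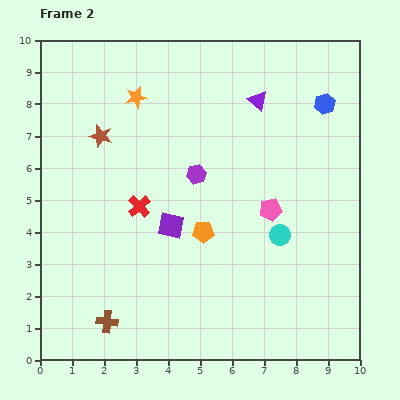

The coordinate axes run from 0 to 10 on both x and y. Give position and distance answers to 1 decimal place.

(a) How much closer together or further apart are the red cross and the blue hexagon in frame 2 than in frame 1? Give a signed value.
+1.6

Distance in frame 1: 5.0. Distance in frame 2: 6.6.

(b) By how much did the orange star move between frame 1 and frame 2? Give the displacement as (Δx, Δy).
(-1.8, -1.2)

The orange star was at (4.8, 9.4) in frame 1 and (3.0, 8.2) in frame 2.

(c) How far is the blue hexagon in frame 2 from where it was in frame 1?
3.6

The blue hexagon moved from (8.1, 4.5) to (8.9, 8.0), a distance of √(0.8² + 3.5²) ≈ 3.6.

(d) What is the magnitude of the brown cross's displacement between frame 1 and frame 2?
1.3

The brown cross moved from (0.9, 0.8) to (2.1, 1.2), a distance of √(1.2² + 0.4²) ≈ 1.3.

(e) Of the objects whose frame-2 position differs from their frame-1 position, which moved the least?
the pink pentagon

(moved 0.6)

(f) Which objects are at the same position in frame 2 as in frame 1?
the purple triangle, the orange pentagon, the red cross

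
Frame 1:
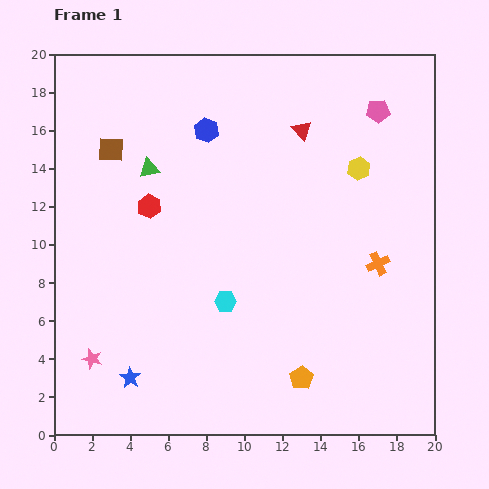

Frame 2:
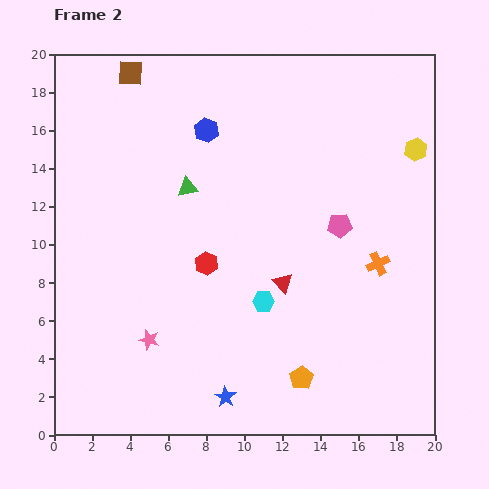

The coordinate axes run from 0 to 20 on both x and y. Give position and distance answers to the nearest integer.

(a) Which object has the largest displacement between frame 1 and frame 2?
the red triangle

(moved 8; next 6)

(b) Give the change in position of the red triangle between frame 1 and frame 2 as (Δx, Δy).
(-1, -8)

The red triangle was at (13, 16) in frame 1 and (12, 8) in frame 2.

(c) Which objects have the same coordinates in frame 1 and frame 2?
the orange pentagon, the orange cross, the blue hexagon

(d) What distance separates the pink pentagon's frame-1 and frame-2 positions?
6

The pink pentagon moved from (17, 17) to (15, 11), a distance of √(2² + 6²) ≈ 6.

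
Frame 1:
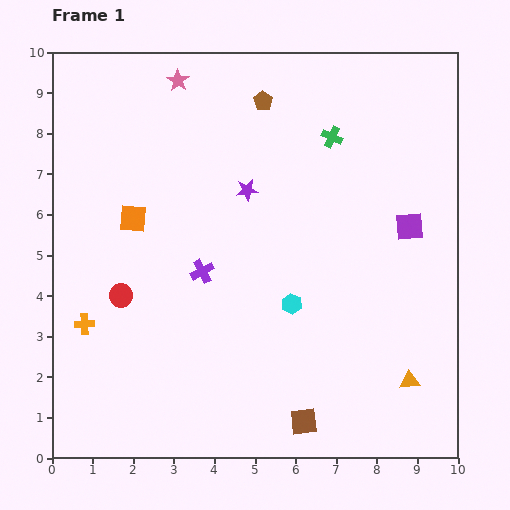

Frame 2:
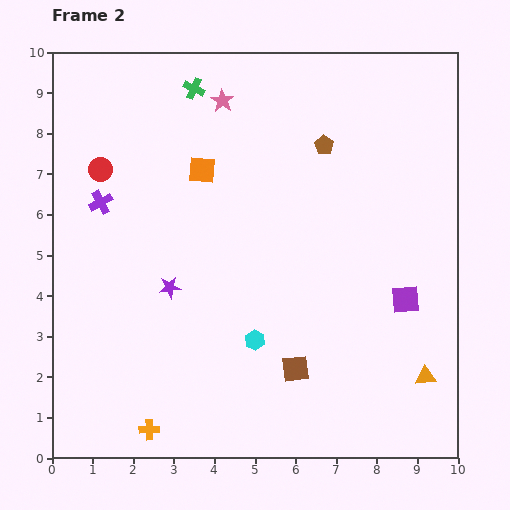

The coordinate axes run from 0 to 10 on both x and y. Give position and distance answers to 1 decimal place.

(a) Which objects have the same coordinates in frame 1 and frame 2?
none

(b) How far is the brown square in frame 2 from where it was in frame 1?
1.3

The brown square moved from (6.2, 0.9) to (6.0, 2.2), a distance of √(0.2² + 1.3²) ≈ 1.3.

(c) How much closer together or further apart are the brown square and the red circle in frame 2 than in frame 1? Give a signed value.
+1.4

Distance in frame 1: 5.5. Distance in frame 2: 6.9.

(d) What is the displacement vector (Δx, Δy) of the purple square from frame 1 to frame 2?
(-0.1, -1.8)

The purple square was at (8.8, 5.7) in frame 1 and (8.7, 3.9) in frame 2.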